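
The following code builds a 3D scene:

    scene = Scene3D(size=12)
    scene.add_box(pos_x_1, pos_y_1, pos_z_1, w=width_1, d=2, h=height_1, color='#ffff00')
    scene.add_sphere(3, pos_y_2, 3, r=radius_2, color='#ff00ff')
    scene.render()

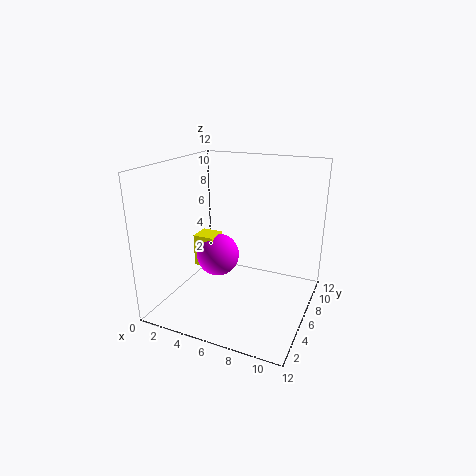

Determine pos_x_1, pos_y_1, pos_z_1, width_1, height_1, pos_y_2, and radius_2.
pos_x_1 = 1, pos_y_1 = 7, pos_z_1 = 2, width_1 = 2, height_1 = 3, pos_y_2 = 8, radius_2 = 2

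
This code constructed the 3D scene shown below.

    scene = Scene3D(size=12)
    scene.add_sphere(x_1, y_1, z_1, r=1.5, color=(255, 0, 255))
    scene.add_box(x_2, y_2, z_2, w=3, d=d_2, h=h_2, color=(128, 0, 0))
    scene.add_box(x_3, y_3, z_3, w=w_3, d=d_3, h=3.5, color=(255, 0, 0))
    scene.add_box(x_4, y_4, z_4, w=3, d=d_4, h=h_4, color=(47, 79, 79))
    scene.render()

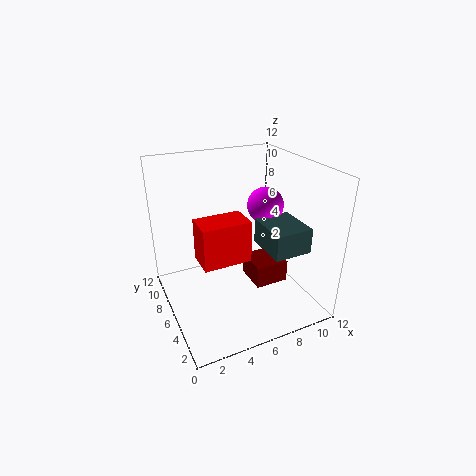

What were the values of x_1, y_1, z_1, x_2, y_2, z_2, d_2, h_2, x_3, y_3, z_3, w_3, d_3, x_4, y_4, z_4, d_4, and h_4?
x_1 = 8.5
y_1 = 6
z_1 = 8.5
x_2 = 7.5
y_2 = 5
z_2 = 1
d_2 = 3
h_2 = 2
x_3 = 2.5
y_3 = 4.5
z_3 = 4.5
w_3 = 4
d_3 = 2.5
x_4 = 7
y_4 = 1.5
z_4 = 6
d_4 = 3.5
h_4 = 2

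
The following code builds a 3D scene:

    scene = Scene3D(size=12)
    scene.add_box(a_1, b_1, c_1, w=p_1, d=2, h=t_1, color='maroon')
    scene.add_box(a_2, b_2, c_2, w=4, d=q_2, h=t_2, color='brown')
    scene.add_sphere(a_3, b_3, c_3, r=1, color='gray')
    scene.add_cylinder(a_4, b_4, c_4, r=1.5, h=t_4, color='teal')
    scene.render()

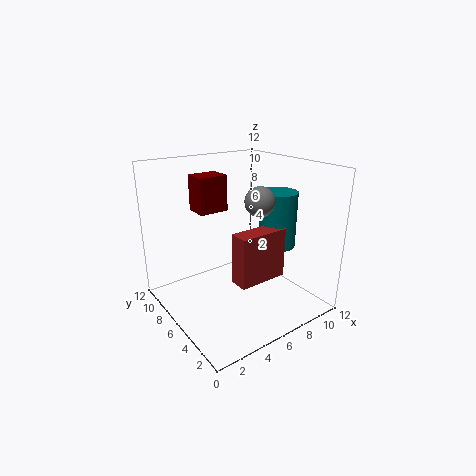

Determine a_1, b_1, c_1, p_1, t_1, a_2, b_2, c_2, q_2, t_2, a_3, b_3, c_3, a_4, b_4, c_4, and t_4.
a_1 = 3.5; b_1 = 7.5; c_1 = 8; p_1 = 2.5; t_1 = 3; a_2 = 4; b_2 = 2.5; c_2 = 3.5; q_2 = 1.5; t_2 = 4; a_3 = 4.5; b_3 = 1.5; c_3 = 10.5; a_4 = 8.5; b_4 = 4; c_4 = 5.5; t_4 = 4.5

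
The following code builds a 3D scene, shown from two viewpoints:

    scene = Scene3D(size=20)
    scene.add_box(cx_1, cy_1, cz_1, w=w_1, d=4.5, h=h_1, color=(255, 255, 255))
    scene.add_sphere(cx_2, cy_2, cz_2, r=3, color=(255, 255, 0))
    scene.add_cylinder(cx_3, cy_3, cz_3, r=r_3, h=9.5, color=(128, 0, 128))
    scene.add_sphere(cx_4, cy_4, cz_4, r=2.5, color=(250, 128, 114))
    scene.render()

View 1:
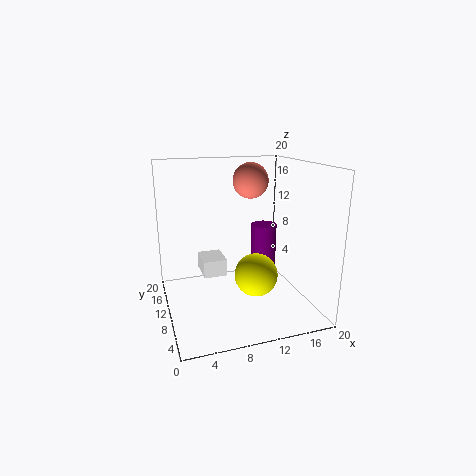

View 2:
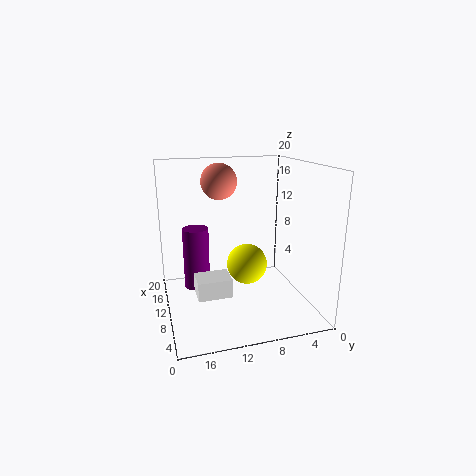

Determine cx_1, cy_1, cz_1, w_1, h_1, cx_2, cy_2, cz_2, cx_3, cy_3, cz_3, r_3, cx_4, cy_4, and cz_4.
cx_1 = 5.5, cy_1 = 12, cz_1 = 3.5, w_1 = 3.5, h_1 = 2.5, cx_2 = 12, cy_2 = 8, cz_2 = 5, cx_3 = 16, cy_3 = 15, cz_3 = 0.5, r_3 = 2, cx_4 = 12.5, cy_4 = 12, cz_4 = 17.5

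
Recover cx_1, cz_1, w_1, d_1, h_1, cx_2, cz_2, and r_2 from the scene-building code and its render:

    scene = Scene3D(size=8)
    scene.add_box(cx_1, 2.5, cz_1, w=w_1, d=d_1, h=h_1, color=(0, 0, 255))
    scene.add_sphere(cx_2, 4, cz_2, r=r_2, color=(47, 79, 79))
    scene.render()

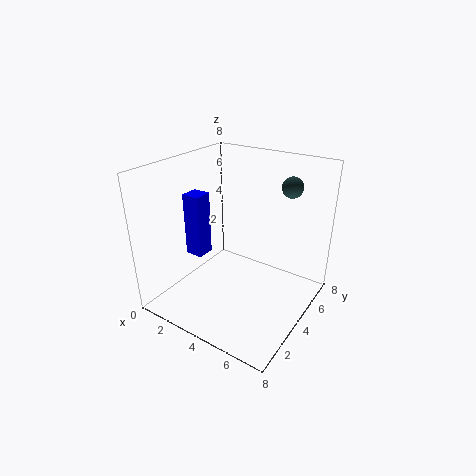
cx_1 = 1.5; cz_1 = 3; w_1 = 1; d_1 = 1; h_1 = 3.5; cx_2 = 7; cz_2 = 7.5; r_2 = 0.5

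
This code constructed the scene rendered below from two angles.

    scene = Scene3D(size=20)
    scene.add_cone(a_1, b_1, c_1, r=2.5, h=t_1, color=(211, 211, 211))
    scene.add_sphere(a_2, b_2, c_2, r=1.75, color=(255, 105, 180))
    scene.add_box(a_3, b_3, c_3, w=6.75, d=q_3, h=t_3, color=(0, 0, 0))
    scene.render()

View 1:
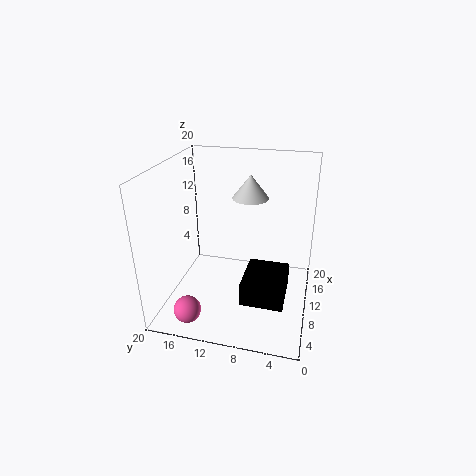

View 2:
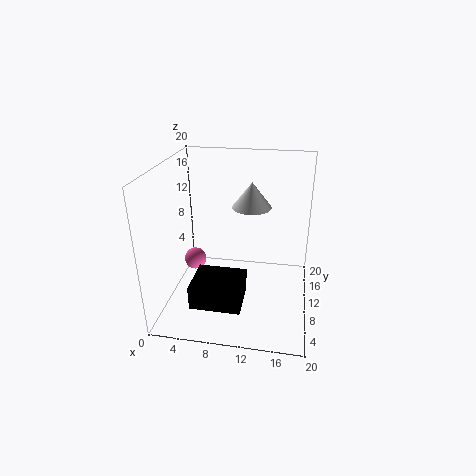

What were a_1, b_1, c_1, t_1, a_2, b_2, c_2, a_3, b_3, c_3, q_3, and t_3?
a_1 = 12
b_1 = 8.75
c_1 = 15.25
t_1 = 3.25
a_2 = 2
b_2 = 14.75
c_2 = 3
a_3 = 4.75
b_3 = 2.75
c_3 = 2.75
q_3 = 5.75
t_3 = 3.25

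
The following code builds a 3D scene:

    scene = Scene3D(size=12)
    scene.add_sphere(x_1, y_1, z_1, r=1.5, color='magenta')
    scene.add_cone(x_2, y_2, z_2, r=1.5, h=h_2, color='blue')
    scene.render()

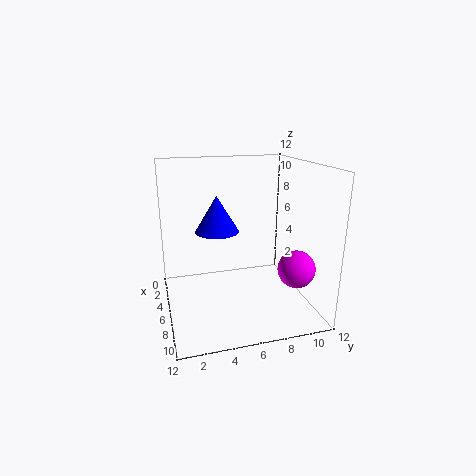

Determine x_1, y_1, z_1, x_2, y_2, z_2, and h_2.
x_1 = 9, y_1 = 10, z_1 = 4, x_2 = 9.5, y_2 = 3.5, z_2 = 8, h_2 = 2.5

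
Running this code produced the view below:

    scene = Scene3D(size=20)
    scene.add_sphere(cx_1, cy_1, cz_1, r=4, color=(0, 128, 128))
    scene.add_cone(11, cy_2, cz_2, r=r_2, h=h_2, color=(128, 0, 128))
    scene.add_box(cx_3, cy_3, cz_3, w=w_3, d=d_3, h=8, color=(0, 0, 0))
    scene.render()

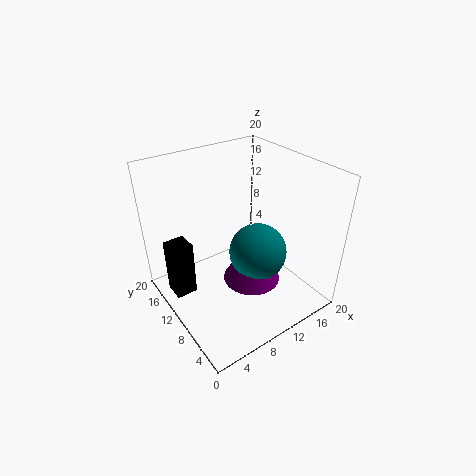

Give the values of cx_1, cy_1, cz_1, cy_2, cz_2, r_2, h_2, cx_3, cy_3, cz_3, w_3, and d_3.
cx_1 = 12
cy_1 = 8
cz_1 = 8
cy_2 = 8
cz_2 = 4
r_2 = 4
h_2 = 7
cx_3 = 1
cy_3 = 12
cz_3 = 2
w_3 = 3
d_3 = 3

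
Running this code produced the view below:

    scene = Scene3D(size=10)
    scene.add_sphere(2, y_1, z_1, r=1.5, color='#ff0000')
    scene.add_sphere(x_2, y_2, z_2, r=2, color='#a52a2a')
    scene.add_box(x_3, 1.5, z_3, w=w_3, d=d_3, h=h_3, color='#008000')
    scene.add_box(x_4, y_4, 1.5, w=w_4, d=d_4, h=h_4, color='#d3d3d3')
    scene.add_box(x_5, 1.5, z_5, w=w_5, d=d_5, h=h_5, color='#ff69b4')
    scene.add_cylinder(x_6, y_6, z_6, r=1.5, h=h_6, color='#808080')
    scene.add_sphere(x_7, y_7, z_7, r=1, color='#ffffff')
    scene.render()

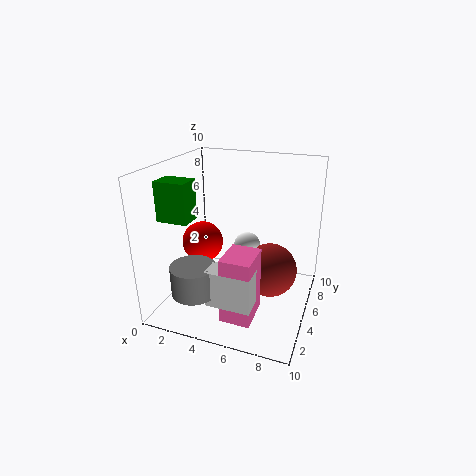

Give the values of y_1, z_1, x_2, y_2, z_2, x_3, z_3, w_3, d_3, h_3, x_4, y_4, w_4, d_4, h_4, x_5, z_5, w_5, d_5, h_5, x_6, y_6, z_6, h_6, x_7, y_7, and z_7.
y_1 = 5.5
z_1 = 4
x_2 = 7
y_2 = 6.5
z_2 = 2
x_3 = 1
z_3 = 7
w_3 = 2
d_3 = 1.5
h_3 = 2.5
x_4 = 4
y_4 = 1.5
w_4 = 3
d_4 = 1.5
h_4 = 2.5
x_5 = 5
z_5 = 0.5
w_5 = 2
d_5 = 2.5
h_5 = 4.5
x_6 = 3
y_6 = 2
z_6 = 2
h_6 = 2
x_7 = 5
y_7 = 7
z_7 = 3.5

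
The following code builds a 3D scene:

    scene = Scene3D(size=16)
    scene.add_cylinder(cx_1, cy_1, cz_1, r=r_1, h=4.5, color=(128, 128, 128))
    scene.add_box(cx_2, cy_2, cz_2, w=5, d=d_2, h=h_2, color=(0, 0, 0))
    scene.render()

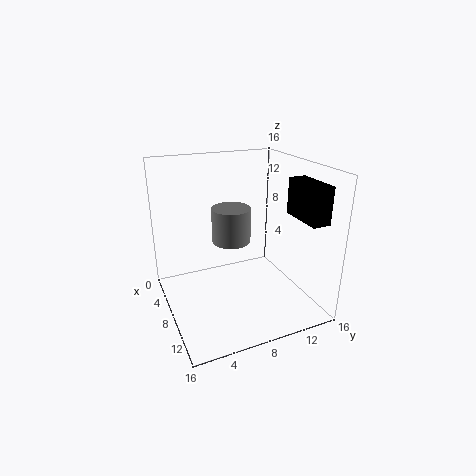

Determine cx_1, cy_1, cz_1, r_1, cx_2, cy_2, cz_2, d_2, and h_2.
cx_1 = 2.5
cy_1 = 9.5
cz_1 = 5
r_1 = 2.5
cx_2 = 9
cy_2 = 13.5
cz_2 = 10.5
d_2 = 2
h_2 = 4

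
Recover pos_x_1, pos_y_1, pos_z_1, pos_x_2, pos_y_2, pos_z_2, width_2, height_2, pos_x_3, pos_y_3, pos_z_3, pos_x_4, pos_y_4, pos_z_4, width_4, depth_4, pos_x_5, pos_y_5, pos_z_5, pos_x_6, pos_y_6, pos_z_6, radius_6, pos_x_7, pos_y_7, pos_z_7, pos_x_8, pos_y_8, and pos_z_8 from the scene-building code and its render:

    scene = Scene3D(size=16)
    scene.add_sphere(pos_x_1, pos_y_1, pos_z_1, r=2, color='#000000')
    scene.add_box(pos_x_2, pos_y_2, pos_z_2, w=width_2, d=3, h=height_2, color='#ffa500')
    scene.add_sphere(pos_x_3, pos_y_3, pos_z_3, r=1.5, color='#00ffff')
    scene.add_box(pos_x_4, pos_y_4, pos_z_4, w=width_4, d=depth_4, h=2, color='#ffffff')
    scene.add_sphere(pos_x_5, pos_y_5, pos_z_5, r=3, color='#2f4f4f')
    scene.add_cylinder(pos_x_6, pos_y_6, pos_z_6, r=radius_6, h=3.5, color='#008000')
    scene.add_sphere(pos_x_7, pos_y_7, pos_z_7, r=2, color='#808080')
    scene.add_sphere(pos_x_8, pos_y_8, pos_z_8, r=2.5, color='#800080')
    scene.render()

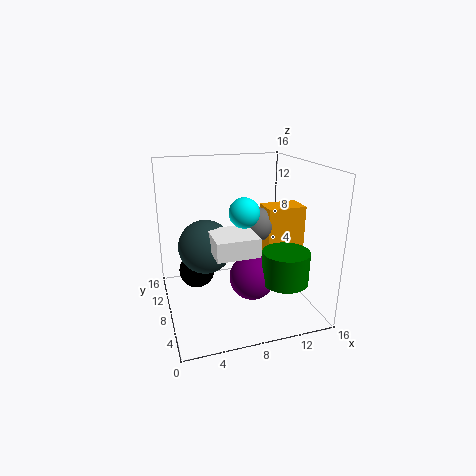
pos_x_1 = 3.5, pos_y_1 = 9.5, pos_z_1 = 4, pos_x_2 = 11.5, pos_y_2 = 7.5, pos_z_2 = 4, width_2 = 4.5, height_2 = 7, pos_x_3 = 7.5, pos_y_3 = 4.5, pos_z_3 = 12, pos_x_4 = 4.5, pos_y_4 = 3.5, pos_z_4 = 7.5, width_4 = 4.5, depth_4 = 4.5, pos_x_5 = 4.5, pos_y_5 = 9, pos_z_5 = 7, pos_x_6 = 12, pos_y_6 = 4, pos_z_6 = 4, radius_6 = 2.5, pos_x_7 = 10.5, pos_y_7 = 9, pos_z_7 = 9, pos_x_8 = 9, pos_y_8 = 6, pos_z_8 = 4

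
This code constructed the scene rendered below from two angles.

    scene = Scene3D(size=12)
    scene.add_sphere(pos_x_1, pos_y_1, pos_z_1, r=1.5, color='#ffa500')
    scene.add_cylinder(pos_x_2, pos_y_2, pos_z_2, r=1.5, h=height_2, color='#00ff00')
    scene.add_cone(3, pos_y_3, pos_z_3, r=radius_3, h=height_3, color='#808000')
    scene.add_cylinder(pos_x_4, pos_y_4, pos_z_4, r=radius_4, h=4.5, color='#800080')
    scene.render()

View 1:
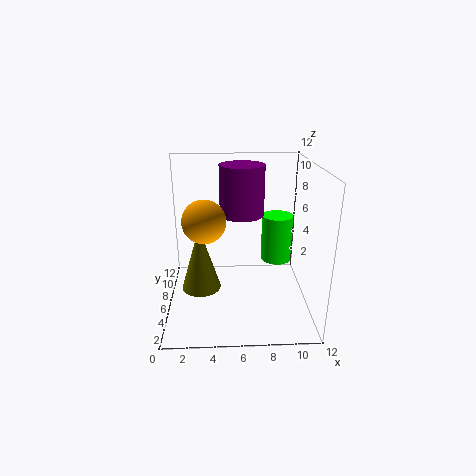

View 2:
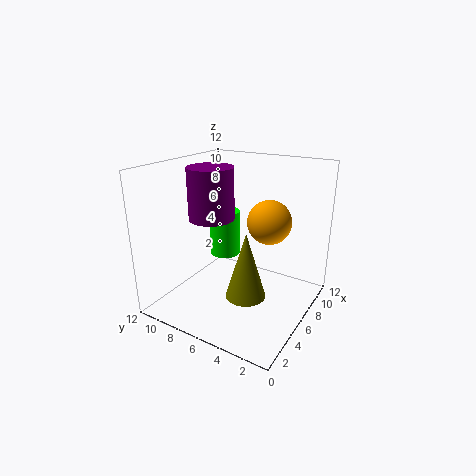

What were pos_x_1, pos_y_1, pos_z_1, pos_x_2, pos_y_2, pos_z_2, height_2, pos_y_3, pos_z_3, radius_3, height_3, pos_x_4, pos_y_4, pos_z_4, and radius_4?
pos_x_1 = 3.5
pos_y_1 = 2
pos_z_1 = 9
pos_x_2 = 10
pos_y_2 = 10
pos_z_2 = 2
height_2 = 4.5
pos_y_3 = 3.5
pos_z_3 = 3
radius_3 = 1.5
height_3 = 5
pos_x_4 = 6.5
pos_y_4 = 9
pos_z_4 = 7
radius_4 = 2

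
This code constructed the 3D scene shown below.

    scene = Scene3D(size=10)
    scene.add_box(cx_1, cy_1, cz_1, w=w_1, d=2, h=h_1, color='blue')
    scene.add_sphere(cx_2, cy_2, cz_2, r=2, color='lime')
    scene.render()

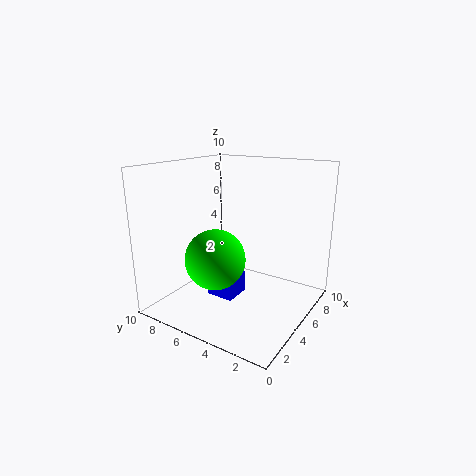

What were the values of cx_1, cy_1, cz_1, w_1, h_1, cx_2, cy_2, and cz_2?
cx_1 = 4; cy_1 = 5; cz_1 = 0.5; w_1 = 2; h_1 = 1.5; cx_2 = 3; cy_2 = 5.5; cz_2 = 4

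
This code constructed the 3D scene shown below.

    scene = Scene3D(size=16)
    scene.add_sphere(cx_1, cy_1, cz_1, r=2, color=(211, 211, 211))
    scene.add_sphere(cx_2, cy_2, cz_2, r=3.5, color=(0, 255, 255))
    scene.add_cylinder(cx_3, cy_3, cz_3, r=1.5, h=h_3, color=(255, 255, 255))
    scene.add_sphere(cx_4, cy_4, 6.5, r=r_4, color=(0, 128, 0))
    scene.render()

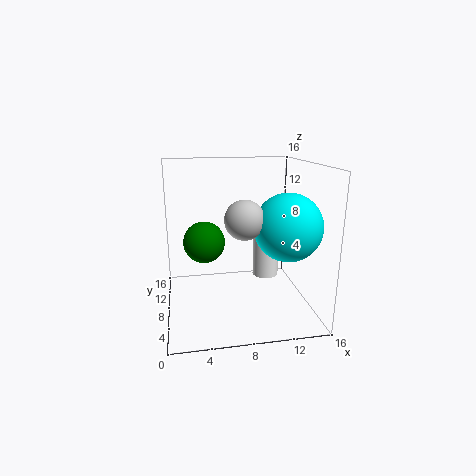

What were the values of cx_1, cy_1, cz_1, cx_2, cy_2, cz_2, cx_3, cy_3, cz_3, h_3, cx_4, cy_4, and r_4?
cx_1 = 8
cy_1 = 4.5
cz_1 = 11
cx_2 = 12.5
cy_2 = 4.5
cz_2 = 10
cx_3 = 11.5
cy_3 = 9
cz_3 = 3
h_3 = 5.5
cx_4 = 4.5
cy_4 = 11.5
r_4 = 2.5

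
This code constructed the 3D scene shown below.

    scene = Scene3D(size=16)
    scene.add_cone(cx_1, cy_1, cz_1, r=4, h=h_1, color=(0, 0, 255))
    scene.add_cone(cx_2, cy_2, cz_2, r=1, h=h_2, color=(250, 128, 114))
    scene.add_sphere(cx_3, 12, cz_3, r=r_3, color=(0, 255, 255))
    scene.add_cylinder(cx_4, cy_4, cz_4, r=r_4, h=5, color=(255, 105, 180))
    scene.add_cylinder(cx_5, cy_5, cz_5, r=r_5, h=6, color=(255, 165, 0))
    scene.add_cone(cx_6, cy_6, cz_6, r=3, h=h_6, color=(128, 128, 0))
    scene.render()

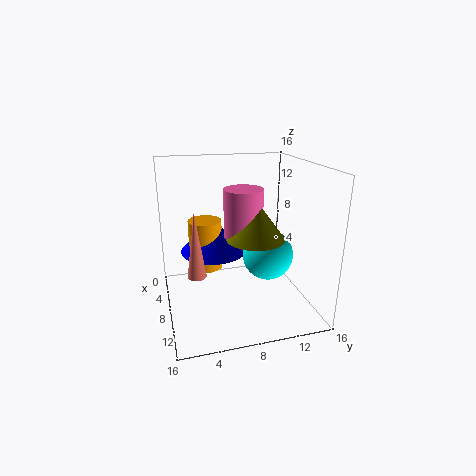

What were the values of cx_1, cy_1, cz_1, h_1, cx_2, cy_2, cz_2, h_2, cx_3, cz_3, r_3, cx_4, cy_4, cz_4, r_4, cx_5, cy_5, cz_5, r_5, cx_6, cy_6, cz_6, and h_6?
cx_1 = 4; cy_1 = 6; cz_1 = 5; h_1 = 4; cx_2 = 10; cy_2 = 3; cz_2 = 5; h_2 = 7; cx_3 = 7; cz_3 = 5; r_3 = 3; cx_4 = 10; cy_4 = 8; cz_4 = 9; r_4 = 2; cx_5 = 4; cy_5 = 5; cz_5 = 3; r_5 = 2; cx_6 = 11; cy_6 = 9; cz_6 = 9; h_6 = 4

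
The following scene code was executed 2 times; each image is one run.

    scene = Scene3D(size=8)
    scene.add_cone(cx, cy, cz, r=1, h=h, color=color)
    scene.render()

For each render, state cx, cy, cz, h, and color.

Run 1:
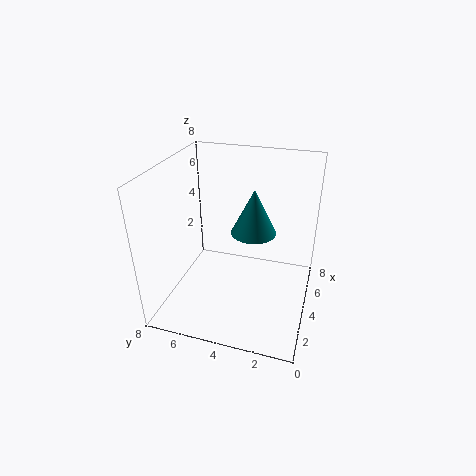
cx = 1.5; cy = 2.5; cz = 6; h = 2; color = 'teal'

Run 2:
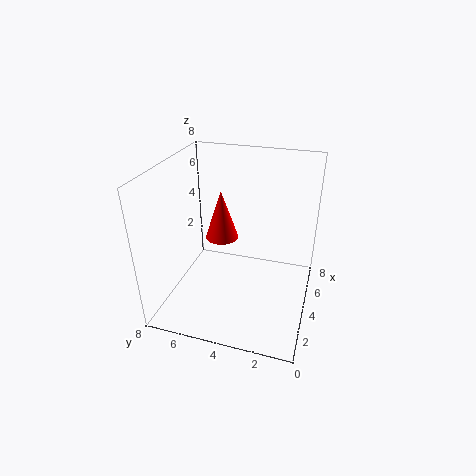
cx = 5.5; cy = 5.5; cz = 3; h = 3; color = 'red'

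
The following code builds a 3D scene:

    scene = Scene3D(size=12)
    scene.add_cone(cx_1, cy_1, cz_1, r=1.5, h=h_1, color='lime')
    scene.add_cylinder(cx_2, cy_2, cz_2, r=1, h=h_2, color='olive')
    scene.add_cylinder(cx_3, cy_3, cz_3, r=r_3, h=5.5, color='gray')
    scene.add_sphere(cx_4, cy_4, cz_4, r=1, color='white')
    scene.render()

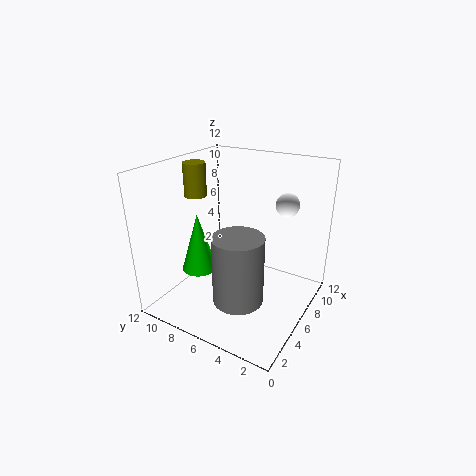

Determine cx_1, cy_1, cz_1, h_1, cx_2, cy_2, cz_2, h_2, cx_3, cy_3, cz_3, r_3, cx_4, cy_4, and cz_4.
cx_1 = 4.5
cy_1 = 9
cz_1 = 3
h_1 = 5
cx_2 = 7
cy_2 = 11
cz_2 = 8.5
h_2 = 3
cx_3 = 3.5
cy_3 = 4.5
cz_3 = 2
r_3 = 2
cx_4 = 9
cy_4 = 3
cz_4 = 8.5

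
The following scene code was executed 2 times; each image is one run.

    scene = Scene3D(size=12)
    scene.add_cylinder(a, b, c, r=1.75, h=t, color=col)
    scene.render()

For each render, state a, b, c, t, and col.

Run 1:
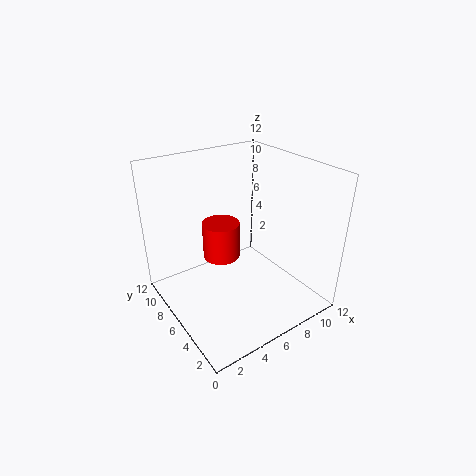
a = 6.5
b = 9.5
c = 2.25
t = 3.5
col = 'red'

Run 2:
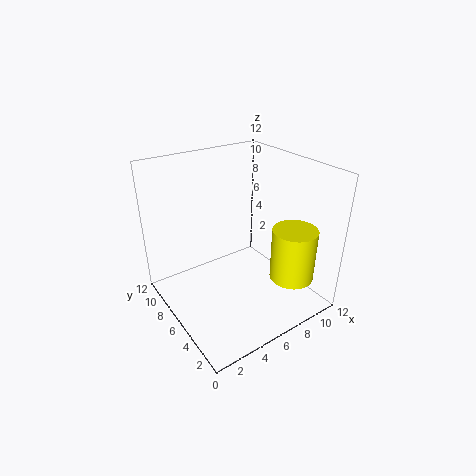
a = 8.5
b = 2
c = 3.5
t = 4.25
col = 'yellow'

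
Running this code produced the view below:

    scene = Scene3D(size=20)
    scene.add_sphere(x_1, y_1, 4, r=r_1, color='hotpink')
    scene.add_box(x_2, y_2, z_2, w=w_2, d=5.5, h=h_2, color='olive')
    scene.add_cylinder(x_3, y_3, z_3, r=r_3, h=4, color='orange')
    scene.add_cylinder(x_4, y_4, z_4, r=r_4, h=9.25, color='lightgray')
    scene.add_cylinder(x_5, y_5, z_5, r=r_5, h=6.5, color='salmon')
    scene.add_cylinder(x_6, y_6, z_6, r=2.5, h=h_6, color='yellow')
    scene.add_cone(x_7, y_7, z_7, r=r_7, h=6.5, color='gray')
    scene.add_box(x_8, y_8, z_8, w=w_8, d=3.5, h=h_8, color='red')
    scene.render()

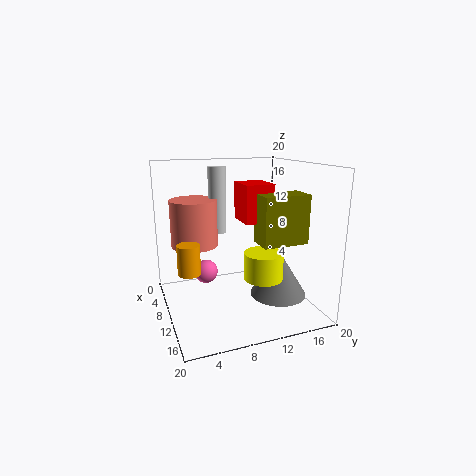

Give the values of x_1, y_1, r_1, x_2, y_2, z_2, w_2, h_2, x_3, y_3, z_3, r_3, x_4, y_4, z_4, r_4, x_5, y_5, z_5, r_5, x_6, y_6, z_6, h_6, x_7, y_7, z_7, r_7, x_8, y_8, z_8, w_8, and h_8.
x_1 = 6.25, y_1 = 6.25, r_1 = 1.75, x_2 = 16, y_2 = 9.75, z_2 = 11.5, w_2 = 3.25, h_2 = 5.75, x_3 = 11.25, y_3 = 2.75, z_3 = 6.25, r_3 = 1.5, x_4 = 7, y_4 = 8, z_4 = 10.25, r_4 = 1.25, x_5 = 7.25, y_5 = 4.5, z_5 = 8.75, r_5 = 3.25, x_6 = 15.25, y_6 = 11.5, z_6 = 6, h_6 = 3.5, x_7 = 12, y_7 = 15.5, z_7 = 1.5, r_7 = 4, x_8 = 12.75, y_8 = 8.5, z_8 = 13.75, w_8 = 4, h_8 = 4.5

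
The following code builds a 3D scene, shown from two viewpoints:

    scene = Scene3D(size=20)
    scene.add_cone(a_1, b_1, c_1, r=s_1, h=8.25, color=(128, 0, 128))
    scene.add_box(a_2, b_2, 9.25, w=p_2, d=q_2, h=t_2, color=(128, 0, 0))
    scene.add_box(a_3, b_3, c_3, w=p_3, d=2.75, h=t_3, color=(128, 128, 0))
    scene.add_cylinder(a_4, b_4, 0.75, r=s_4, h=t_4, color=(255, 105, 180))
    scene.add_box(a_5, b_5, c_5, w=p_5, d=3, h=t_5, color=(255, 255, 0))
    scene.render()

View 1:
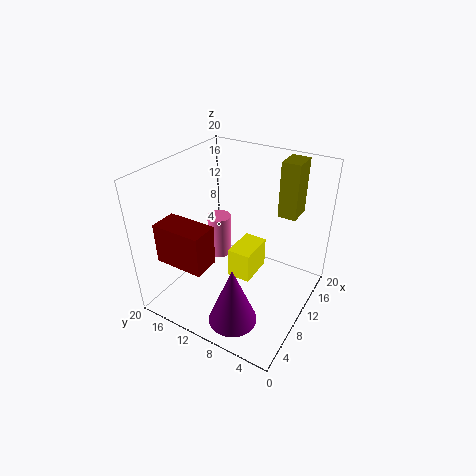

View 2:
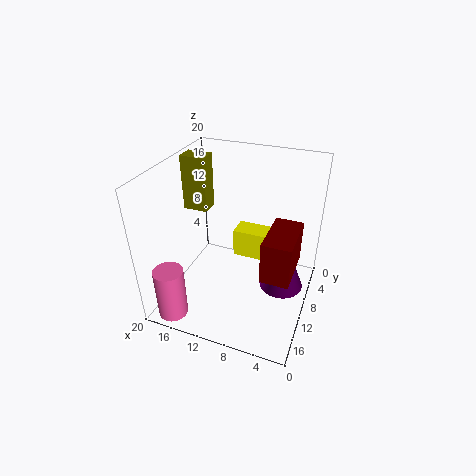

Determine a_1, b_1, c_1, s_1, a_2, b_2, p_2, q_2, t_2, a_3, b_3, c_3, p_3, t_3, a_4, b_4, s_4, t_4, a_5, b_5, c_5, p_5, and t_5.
a_1 = 4, b_1 = 7.25, c_1 = 1.25, s_1 = 3.25, a_2 = 1.25, b_2 = 10.25, p_2 = 3.5, q_2 = 6.5, t_2 = 5.25, a_3 = 16.25, b_3 = 4.25, c_3 = 11.25, p_3 = 3.75, t_3 = 8.25, a_4 = 16.75, b_4 = 17.75, s_4 = 2, t_4 = 7.25, a_5 = 6.25, b_5 = 6.25, c_5 = 6.5, p_5 = 4.75, t_5 = 4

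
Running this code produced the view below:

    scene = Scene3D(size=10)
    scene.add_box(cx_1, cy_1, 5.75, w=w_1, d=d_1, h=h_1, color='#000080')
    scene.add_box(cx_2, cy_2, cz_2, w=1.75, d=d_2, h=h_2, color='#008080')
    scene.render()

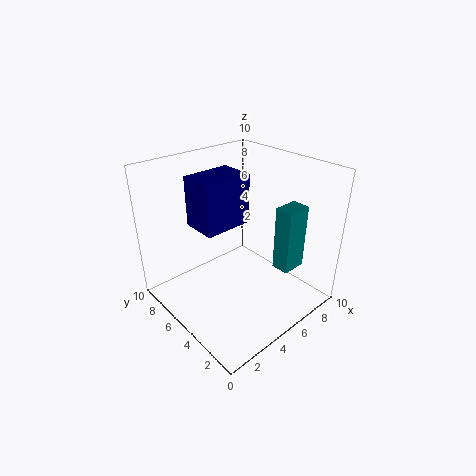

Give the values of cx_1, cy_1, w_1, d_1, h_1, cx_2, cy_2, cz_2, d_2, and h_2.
cx_1 = 2.75; cy_1 = 5.25; w_1 = 3.5; d_1 = 2.5; h_1 = 3.5; cx_2 = 6.5; cy_2 = 1.75; cz_2 = 3; d_2 = 1.25; h_2 = 4.5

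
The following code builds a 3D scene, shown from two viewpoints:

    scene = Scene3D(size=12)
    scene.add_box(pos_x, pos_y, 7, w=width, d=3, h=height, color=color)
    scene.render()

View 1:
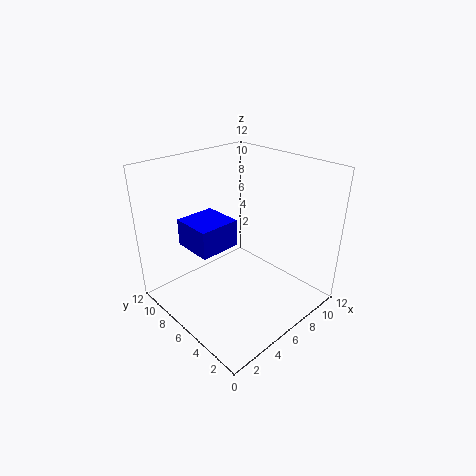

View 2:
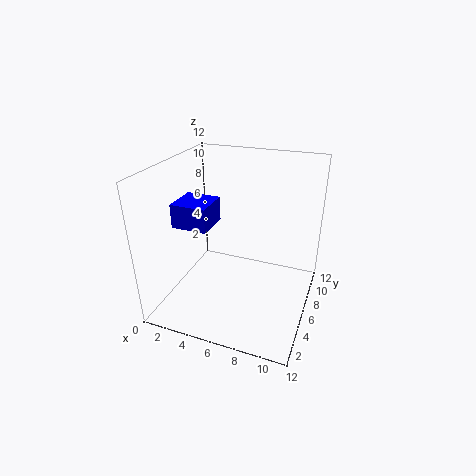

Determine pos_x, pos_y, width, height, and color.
pos_x = 1, pos_y = 4, width = 3, height = 2, color = 'blue'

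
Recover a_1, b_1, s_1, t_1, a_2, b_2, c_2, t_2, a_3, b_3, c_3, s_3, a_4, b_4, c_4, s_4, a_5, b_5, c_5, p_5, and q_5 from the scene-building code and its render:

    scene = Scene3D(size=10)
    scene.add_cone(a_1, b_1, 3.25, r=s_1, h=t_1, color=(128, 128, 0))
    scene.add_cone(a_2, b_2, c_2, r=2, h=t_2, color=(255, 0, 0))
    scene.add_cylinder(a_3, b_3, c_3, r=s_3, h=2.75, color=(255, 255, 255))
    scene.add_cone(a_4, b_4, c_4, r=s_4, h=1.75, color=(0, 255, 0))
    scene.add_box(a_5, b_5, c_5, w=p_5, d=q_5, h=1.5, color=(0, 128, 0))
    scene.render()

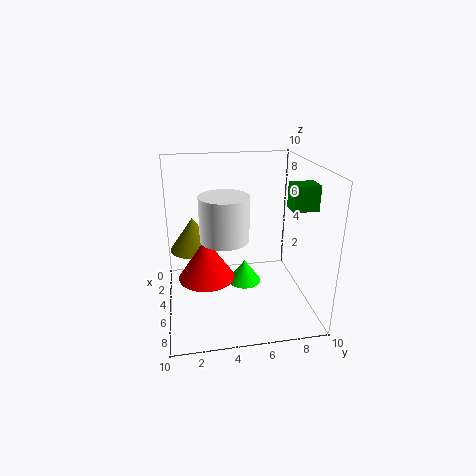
a_1 = 2.5; b_1 = 2; s_1 = 1.75; t_1 = 2.5; a_2 = 4.75; b_2 = 2.75; c_2 = 2; t_2 = 3; a_3 = 7.25; b_3 = 3.75; c_3 = 6; s_3 = 1.5; a_4 = 3.75; b_4 = 5.75; c_4 = 0.75; s_4 = 1.25; a_5 = 7.5; b_5 = 7.5; c_5 = 8; p_5 = 1.25; q_5 = 1.5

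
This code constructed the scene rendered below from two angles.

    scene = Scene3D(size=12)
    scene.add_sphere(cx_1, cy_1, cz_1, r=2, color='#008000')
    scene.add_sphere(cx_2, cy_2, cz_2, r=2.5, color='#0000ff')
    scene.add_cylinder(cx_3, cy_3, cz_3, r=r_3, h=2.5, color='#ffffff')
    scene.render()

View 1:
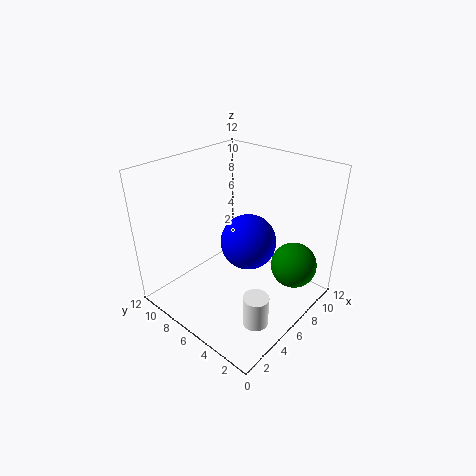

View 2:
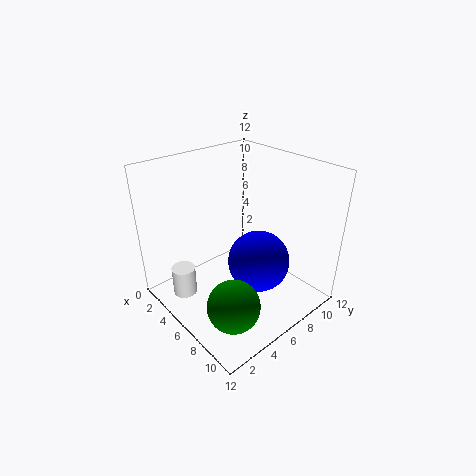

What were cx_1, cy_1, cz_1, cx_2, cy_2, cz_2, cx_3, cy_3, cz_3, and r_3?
cx_1 = 9.5, cy_1 = 2.5, cz_1 = 3, cx_2 = 8, cy_2 = 6.5, cz_2 = 4.5, cx_3 = 3.5, cy_3 = 2, cz_3 = 1, r_3 = 1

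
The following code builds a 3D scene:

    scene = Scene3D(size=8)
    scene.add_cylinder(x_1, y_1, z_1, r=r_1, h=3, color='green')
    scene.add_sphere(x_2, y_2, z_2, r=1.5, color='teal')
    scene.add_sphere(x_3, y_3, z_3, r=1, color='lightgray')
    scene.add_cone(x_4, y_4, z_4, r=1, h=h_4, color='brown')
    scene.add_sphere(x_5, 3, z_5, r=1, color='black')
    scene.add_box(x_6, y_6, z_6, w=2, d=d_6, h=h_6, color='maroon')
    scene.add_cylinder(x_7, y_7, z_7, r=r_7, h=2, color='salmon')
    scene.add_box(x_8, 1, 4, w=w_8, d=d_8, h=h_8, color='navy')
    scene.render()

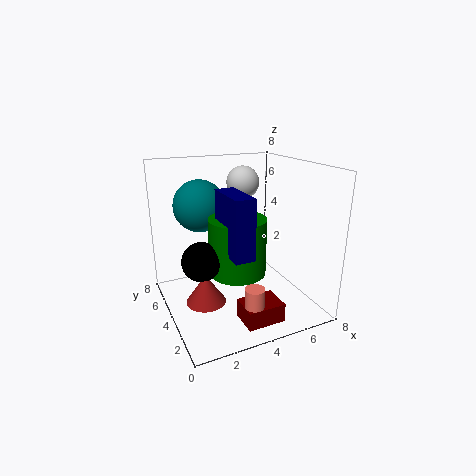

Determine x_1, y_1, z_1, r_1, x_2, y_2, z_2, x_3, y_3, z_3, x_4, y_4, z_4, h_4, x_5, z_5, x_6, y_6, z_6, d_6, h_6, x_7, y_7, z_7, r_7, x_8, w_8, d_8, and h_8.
x_1 = 3.5
y_1 = 3
z_1 = 2.5
r_1 = 1.5
x_2 = 2.5
y_2 = 6
z_2 = 5.5
x_3 = 5.5
y_3 = 6.5
z_3 = 6.5
x_4 = 1.5
y_4 = 2.5
z_4 = 1.5
h_4 = 1.5
x_5 = 1.5
z_5 = 3.5
x_6 = 3
y_6 = 0.5
z_6 = 0.5
d_6 = 1.5
h_6 = 1
x_7 = 3.5
y_7 = 1
z_7 = 0.5
r_7 = 0.5
x_8 = 2.5
w_8 = 1
d_8 = 2.5
h_8 = 3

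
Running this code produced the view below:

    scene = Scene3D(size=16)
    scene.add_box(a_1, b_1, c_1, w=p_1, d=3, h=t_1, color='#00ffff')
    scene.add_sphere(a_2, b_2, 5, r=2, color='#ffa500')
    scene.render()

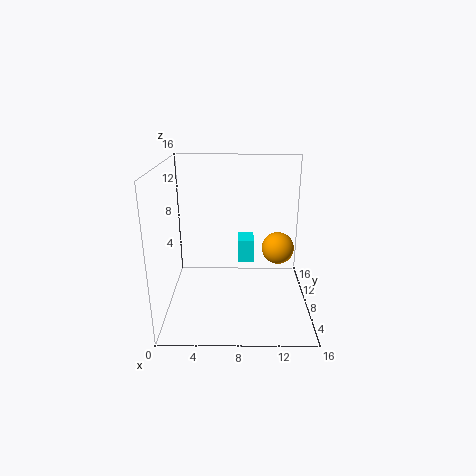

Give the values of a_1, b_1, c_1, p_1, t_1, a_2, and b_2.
a_1 = 8; b_1 = 12; c_1 = 3; p_1 = 2; t_1 = 3; a_2 = 13; b_2 = 12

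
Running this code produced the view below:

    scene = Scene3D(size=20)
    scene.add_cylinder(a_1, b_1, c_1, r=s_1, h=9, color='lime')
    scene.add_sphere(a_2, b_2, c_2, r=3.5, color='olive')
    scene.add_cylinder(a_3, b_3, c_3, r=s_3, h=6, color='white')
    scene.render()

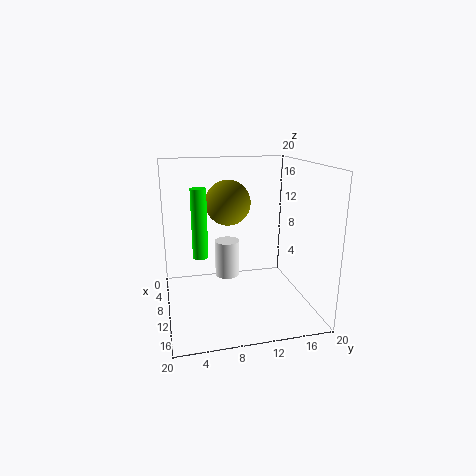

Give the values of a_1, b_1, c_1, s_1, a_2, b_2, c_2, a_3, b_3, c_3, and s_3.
a_1 = 12
b_1 = 4.5
c_1 = 8.5
s_1 = 1
a_2 = 3.5
b_2 = 10
c_2 = 13.5
a_3 = 2.5
b_3 = 10
c_3 = 1
s_3 = 2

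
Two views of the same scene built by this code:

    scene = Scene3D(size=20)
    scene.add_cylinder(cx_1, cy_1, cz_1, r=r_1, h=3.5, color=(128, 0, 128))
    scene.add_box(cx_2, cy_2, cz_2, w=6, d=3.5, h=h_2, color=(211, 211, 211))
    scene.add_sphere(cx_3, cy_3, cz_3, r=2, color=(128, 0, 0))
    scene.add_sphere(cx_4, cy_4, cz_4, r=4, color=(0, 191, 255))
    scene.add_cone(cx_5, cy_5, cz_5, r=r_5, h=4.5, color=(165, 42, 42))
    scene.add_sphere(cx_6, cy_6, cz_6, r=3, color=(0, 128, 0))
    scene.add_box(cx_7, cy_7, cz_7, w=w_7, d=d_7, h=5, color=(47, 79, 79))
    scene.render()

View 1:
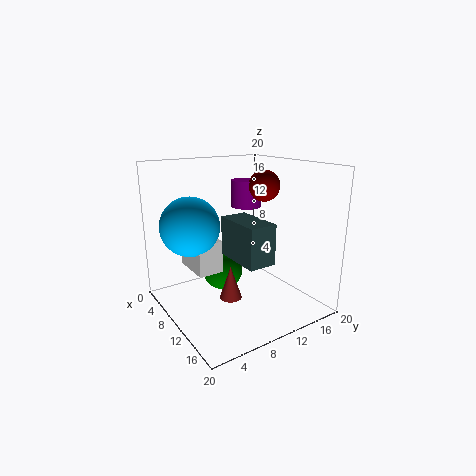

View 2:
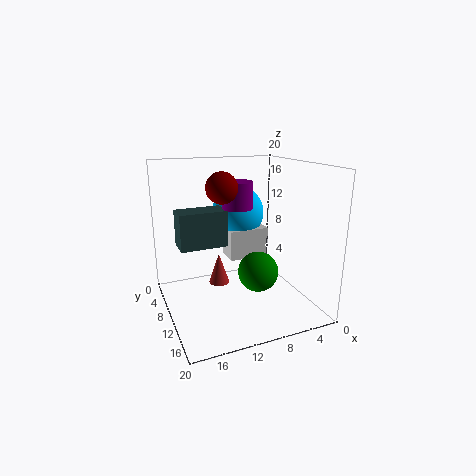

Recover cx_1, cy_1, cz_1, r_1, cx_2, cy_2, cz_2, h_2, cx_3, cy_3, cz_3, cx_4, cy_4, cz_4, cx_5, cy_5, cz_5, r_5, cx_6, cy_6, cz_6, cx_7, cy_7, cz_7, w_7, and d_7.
cx_1 = 10.5, cy_1 = 11, cz_1 = 14.5, r_1 = 2, cx_2 = 4, cy_2 = 4, cz_2 = 5.5, h_2 = 4.5, cx_3 = 13, cy_3 = 12, cz_3 = 17.5, cx_4 = 7.5, cy_4 = 4, cz_4 = 12, cx_5 = 12, cy_5 = 7.5, cz_5 = 2.5, r_5 = 1.5, cx_6 = 6.5, cy_6 = 9.5, cz_6 = 4, cx_7 = 11.5, cy_7 = 6.5, cz_7 = 9, w_7 = 6.5, d_7 = 3.5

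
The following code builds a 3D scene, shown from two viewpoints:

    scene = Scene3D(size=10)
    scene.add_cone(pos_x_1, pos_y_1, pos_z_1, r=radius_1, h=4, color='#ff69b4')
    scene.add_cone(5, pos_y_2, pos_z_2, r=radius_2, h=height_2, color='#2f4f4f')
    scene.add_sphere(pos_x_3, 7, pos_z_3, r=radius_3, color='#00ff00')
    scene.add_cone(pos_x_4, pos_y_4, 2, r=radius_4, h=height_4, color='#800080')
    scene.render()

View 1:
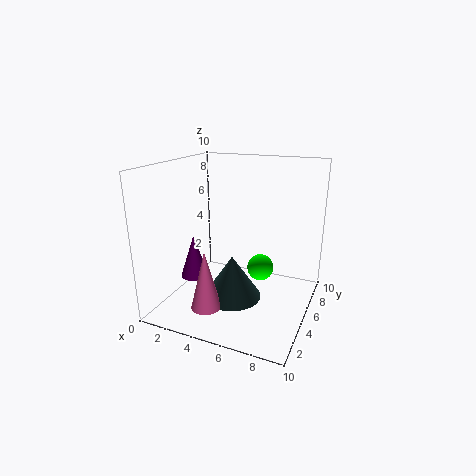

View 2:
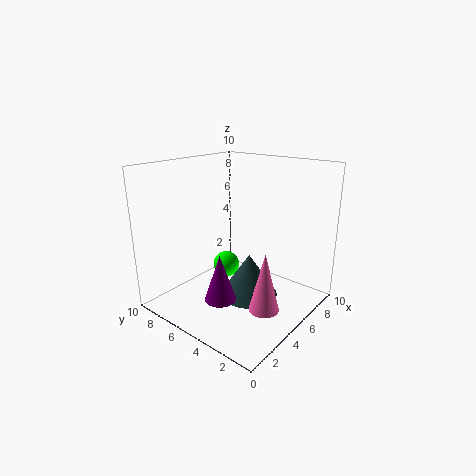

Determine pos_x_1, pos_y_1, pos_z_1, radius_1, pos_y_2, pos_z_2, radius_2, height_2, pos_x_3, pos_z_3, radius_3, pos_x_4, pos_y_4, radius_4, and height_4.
pos_x_1 = 4; pos_y_1 = 2; pos_z_1 = 1; radius_1 = 1; pos_y_2 = 4; pos_z_2 = 1; radius_2 = 2; height_2 = 3; pos_x_3 = 6; pos_z_3 = 2; radius_3 = 1; pos_x_4 = 2; pos_y_4 = 4; radius_4 = 1; height_4 = 3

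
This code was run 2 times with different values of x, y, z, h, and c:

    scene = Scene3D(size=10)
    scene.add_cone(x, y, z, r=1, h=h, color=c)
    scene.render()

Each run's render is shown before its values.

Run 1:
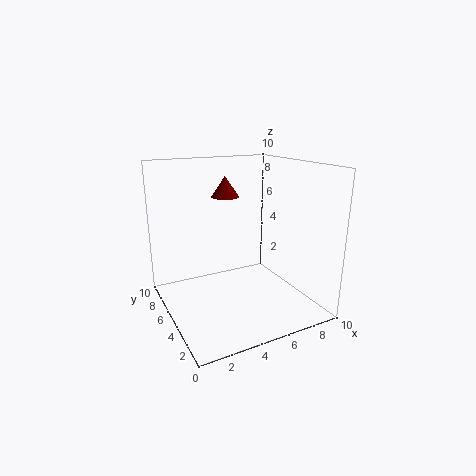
x = 5, y = 7, z = 7.5, h = 1.5, c = 'maroon'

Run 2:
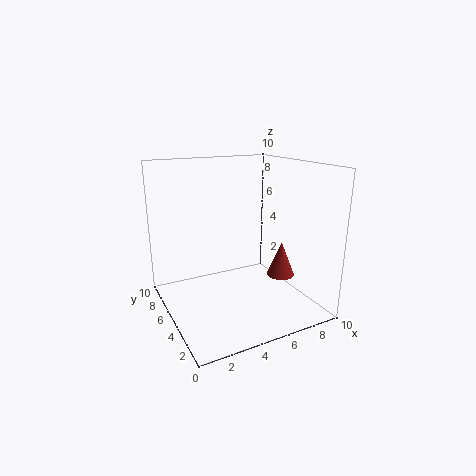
x = 8, y = 4, z = 2, h = 2.5, c = 'brown'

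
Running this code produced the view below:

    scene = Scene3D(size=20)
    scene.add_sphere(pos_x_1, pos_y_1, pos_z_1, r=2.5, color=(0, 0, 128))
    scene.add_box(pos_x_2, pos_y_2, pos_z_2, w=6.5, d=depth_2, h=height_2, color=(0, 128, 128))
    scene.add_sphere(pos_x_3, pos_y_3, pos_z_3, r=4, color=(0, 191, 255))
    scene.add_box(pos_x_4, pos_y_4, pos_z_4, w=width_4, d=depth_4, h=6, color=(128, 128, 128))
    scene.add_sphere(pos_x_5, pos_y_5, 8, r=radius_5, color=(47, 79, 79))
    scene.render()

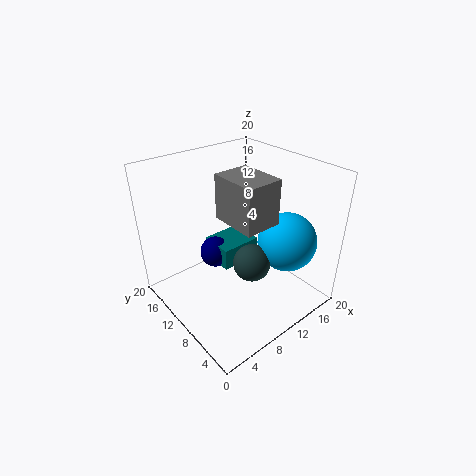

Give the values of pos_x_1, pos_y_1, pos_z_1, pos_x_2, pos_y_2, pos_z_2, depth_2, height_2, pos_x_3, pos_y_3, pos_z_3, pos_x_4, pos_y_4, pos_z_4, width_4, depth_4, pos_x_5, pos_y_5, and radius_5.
pos_x_1 = 11, pos_y_1 = 17, pos_z_1 = 3.5, pos_x_2 = 10.5, pos_y_2 = 13.5, pos_z_2 = 2, depth_2 = 5.5, height_2 = 3.5, pos_x_3 = 14.5, pos_y_3 = 5, pos_z_3 = 10, pos_x_4 = 7.5, pos_y_4 = 5, pos_z_4 = 13.5, width_4 = 5, depth_4 = 6.5, pos_x_5 = 9.5, pos_y_5 = 6.5, radius_5 = 2.5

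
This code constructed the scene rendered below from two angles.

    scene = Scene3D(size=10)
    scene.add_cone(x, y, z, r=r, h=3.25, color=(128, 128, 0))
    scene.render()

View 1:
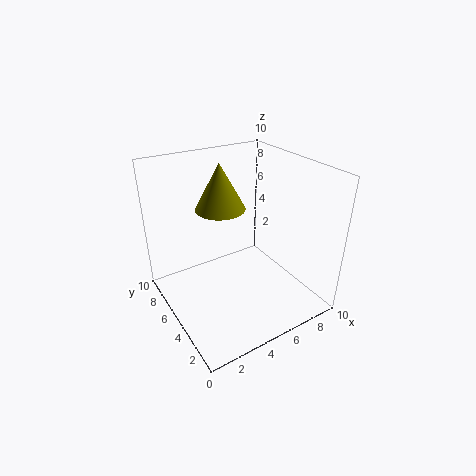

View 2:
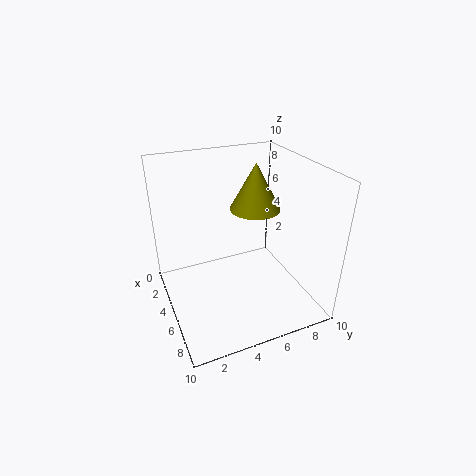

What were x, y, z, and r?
x = 4.5
y = 6.5
z = 6.75
r = 1.75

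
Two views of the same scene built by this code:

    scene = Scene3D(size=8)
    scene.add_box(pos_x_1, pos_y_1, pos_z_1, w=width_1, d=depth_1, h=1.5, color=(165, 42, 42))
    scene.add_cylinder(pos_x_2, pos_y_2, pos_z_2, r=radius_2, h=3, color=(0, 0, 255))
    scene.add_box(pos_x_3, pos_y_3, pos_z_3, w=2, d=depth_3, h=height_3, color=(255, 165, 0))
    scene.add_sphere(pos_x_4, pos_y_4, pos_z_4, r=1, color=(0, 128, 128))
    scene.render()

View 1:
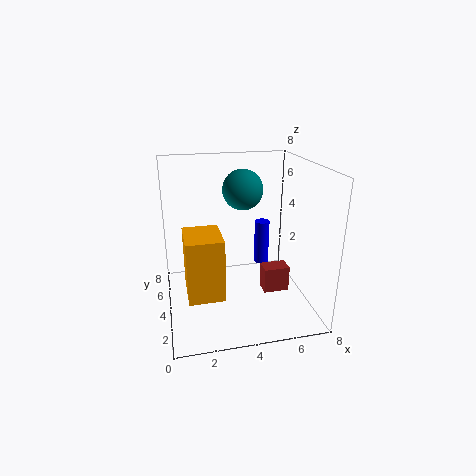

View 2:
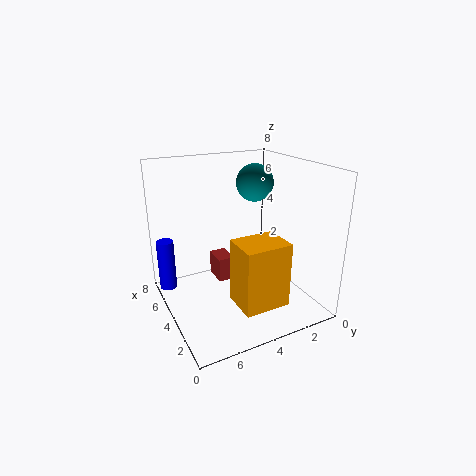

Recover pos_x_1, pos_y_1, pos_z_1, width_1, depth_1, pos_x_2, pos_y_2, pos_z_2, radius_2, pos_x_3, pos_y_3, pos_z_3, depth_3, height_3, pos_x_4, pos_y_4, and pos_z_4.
pos_x_1 = 5.5; pos_y_1 = 3.5; pos_z_1 = 0.5; width_1 = 1.5; depth_1 = 1; pos_x_2 = 6.5; pos_y_2 = 7.5; pos_z_2 = 0.5; radius_2 = 0.5; pos_x_3 = 1; pos_y_3 = 2.5; pos_z_3 = 1; depth_3 = 2.5; height_3 = 3.5; pos_x_4 = 4; pos_y_4 = 3; pos_z_4 = 7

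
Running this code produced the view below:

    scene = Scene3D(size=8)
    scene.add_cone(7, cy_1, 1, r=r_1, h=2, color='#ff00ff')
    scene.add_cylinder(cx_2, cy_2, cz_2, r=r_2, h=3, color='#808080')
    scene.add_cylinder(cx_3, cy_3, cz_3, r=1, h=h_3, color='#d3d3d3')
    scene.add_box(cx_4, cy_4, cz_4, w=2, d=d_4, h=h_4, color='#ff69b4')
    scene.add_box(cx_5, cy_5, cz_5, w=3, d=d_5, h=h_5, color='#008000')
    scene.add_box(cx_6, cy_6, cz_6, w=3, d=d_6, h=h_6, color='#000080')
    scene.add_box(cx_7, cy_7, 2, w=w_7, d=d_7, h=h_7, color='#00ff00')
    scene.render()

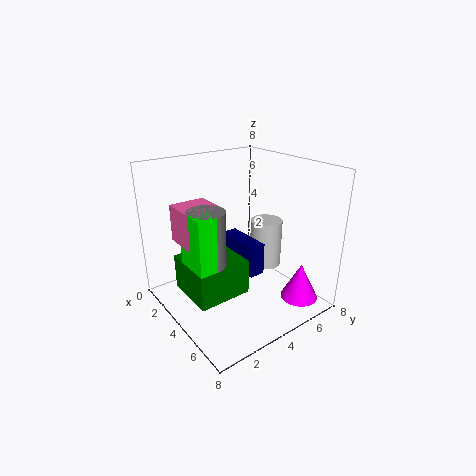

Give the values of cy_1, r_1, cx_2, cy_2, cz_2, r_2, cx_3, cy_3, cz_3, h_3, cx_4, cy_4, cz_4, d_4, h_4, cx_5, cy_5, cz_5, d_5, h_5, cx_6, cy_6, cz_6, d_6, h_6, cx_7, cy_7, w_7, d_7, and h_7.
cy_1 = 6; r_1 = 1; cx_2 = 4; cy_2 = 2; cz_2 = 3; r_2 = 1; cx_3 = 3; cy_3 = 7; cz_3 = 1; h_3 = 3; cx_4 = 2; cy_4 = 1; cz_4 = 4; d_4 = 2; h_4 = 2; cx_5 = 2; cy_5 = 1; cz_5 = 1; d_5 = 3; h_5 = 2; cx_6 = 1; cy_6 = 5; cz_6 = 1; d_6 = 1; h_6 = 2; cx_7 = 3; cy_7 = 1; w_7 = 2; d_7 = 1; h_7 = 4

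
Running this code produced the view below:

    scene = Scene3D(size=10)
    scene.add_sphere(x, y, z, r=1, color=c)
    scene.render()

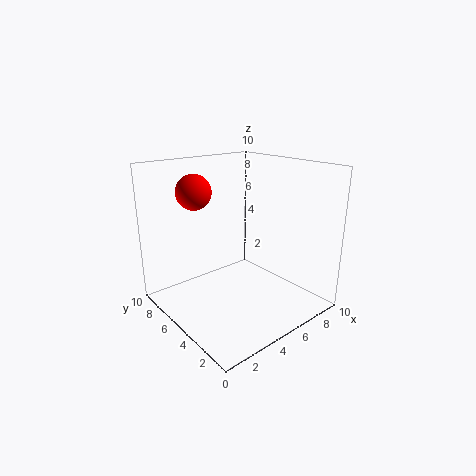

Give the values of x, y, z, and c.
x = 1
y = 4
z = 9
c = 'red'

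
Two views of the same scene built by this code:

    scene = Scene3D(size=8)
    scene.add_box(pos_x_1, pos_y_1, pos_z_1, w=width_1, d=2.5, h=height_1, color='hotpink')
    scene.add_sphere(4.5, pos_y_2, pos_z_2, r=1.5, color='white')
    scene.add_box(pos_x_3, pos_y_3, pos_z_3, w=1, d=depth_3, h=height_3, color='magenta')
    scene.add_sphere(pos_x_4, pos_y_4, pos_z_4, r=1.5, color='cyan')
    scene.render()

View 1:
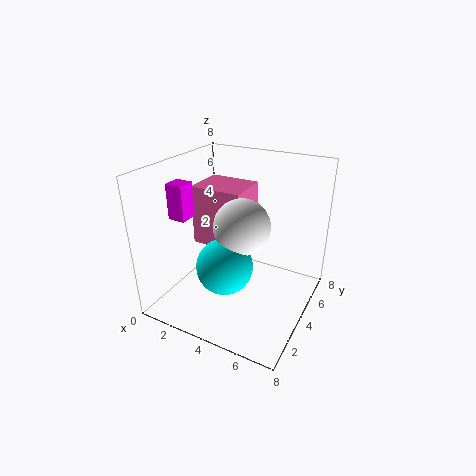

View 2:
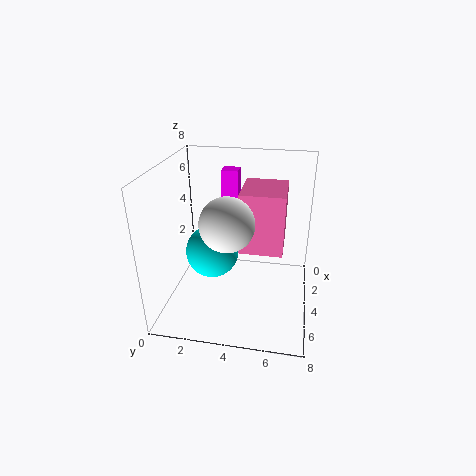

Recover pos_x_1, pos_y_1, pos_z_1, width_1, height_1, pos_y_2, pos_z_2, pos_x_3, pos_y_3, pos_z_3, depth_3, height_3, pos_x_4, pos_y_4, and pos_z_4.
pos_x_1 = 1
pos_y_1 = 4
pos_z_1 = 3
width_1 = 3
height_1 = 3.5
pos_y_2 = 3.5
pos_z_2 = 5
pos_x_3 = 0.5
pos_y_3 = 2.5
pos_z_3 = 5
depth_3 = 1
height_3 = 2
pos_x_4 = 4
pos_y_4 = 2.5
pos_z_4 = 3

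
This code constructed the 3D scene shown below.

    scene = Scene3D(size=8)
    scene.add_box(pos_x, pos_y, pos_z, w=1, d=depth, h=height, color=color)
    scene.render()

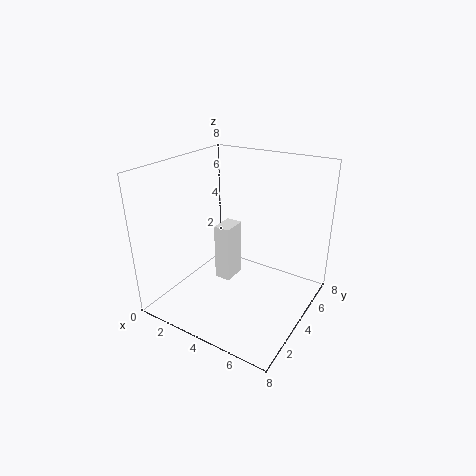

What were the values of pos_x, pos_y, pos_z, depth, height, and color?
pos_x = 2
pos_y = 4.5
pos_z = 0.5
depth = 1.5
height = 3.5
color = 'white'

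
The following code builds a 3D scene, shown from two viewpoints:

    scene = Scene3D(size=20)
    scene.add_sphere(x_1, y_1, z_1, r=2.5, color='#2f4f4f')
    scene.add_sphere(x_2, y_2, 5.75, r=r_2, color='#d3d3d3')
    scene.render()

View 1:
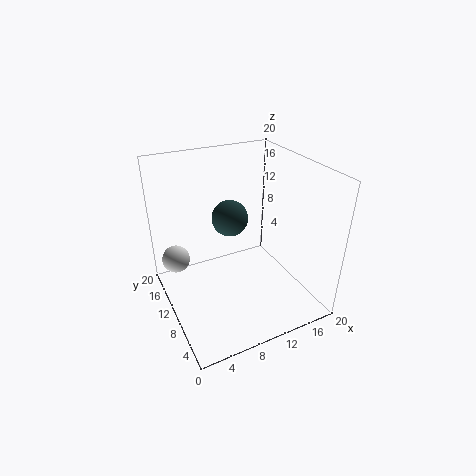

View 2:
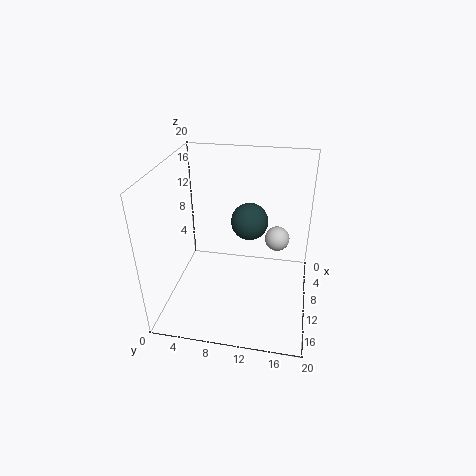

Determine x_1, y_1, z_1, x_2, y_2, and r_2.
x_1 = 9.5; y_1 = 11.5; z_1 = 12.5; x_2 = 2.25; y_2 = 15; r_2 = 2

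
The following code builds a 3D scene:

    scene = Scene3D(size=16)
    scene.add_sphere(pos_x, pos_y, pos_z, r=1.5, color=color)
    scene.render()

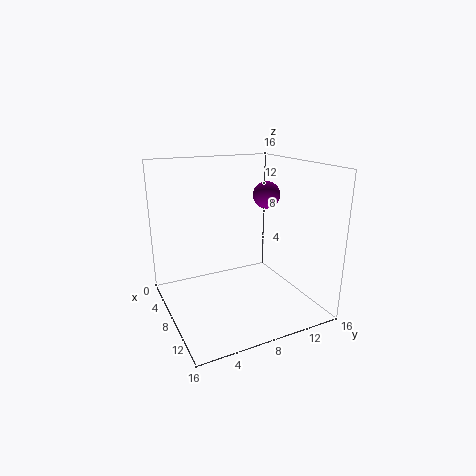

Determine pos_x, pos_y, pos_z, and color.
pos_x = 8, pos_y = 11.5, pos_z = 12.5, color = 'purple'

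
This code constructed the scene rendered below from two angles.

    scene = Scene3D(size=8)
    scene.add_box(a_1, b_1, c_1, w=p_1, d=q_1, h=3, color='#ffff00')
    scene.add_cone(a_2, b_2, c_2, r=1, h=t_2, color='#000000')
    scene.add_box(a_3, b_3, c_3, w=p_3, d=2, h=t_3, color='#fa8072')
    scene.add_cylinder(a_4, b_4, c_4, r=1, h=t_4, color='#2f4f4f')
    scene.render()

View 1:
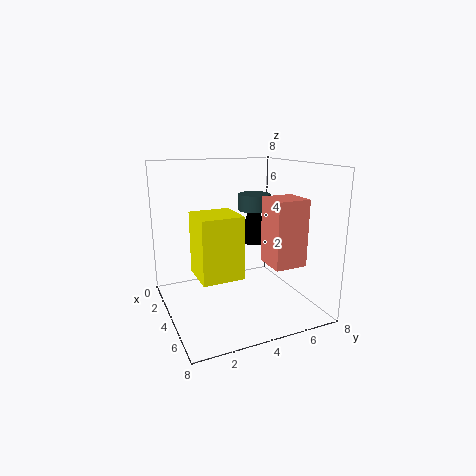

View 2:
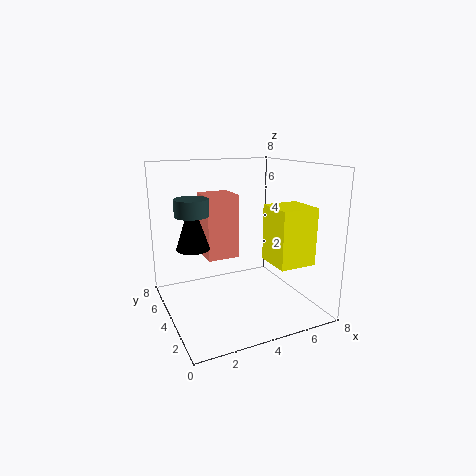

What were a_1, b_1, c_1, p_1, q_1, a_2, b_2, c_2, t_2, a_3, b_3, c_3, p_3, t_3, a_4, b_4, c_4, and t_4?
a_1 = 5; b_1 = 1; c_1 = 3; p_1 = 2; q_1 = 2; a_2 = 2; b_2 = 6; c_2 = 3; t_2 = 3; a_3 = 3; b_3 = 6; c_3 = 2; p_3 = 2; t_3 = 4; a_4 = 2; b_4 = 6; c_4 = 5; t_4 = 1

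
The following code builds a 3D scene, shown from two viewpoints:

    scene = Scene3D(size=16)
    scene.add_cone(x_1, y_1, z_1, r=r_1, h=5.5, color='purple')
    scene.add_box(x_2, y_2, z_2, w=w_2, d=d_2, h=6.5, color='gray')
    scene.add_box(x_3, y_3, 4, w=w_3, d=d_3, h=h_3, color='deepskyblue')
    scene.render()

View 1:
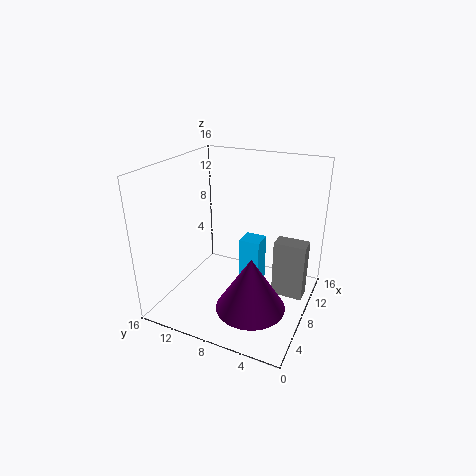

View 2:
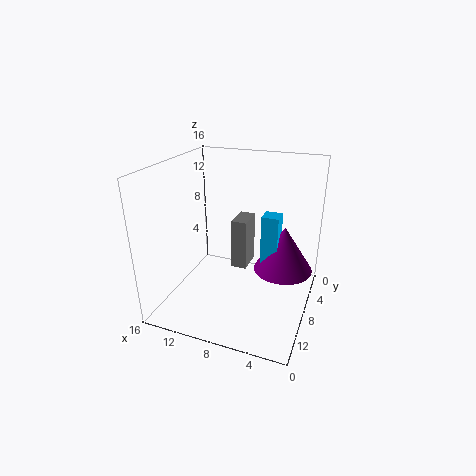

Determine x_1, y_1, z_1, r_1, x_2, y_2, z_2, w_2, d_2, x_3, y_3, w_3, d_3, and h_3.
x_1 = 3.5
y_1 = 4.5
z_1 = 3
r_1 = 3.5
x_2 = 8.5
y_2 = 0.5
z_2 = 1.5
w_2 = 2
d_2 = 3.5
x_3 = 4
y_3 = 4
w_3 = 2
d_3 = 2
h_3 = 6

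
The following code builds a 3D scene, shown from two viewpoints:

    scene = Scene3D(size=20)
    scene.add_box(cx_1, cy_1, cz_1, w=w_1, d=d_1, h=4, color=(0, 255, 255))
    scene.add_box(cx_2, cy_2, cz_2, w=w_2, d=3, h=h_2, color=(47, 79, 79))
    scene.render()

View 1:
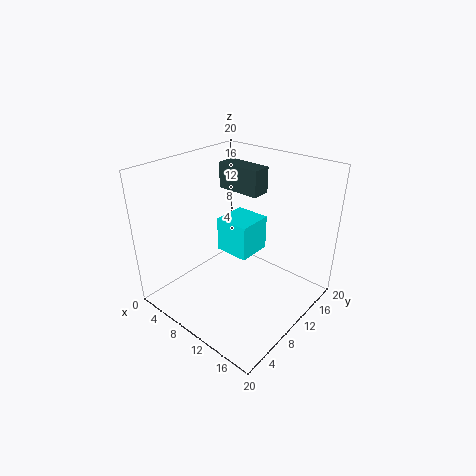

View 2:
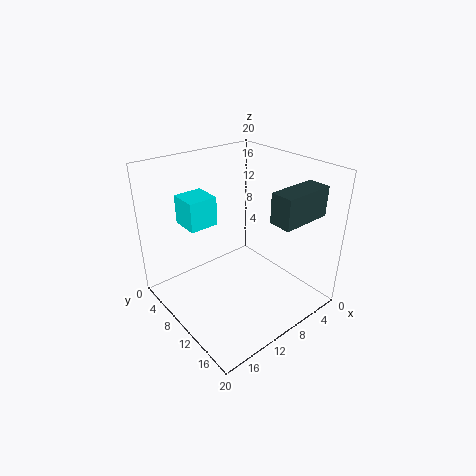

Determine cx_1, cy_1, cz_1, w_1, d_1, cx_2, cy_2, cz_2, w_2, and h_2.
cx_1 = 12
cy_1 = 4
cz_1 = 12
w_1 = 4
d_1 = 4
cx_2 = 2
cy_2 = 15
cz_2 = 14
w_2 = 7
h_2 = 4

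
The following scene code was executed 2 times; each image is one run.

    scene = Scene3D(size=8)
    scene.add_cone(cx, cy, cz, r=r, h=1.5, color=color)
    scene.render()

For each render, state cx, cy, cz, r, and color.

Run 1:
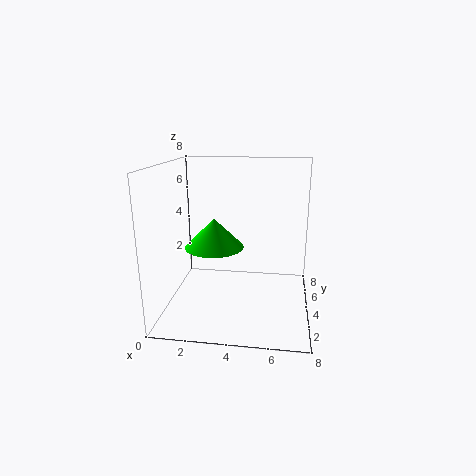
cx = 3; cy = 2.5; cz = 4; r = 1.5; color = 'lime'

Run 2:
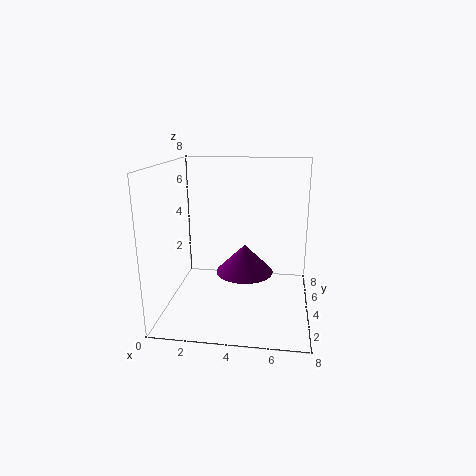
cx = 4.5; cy = 3; cz = 2.5; r = 1.5; color = 'purple'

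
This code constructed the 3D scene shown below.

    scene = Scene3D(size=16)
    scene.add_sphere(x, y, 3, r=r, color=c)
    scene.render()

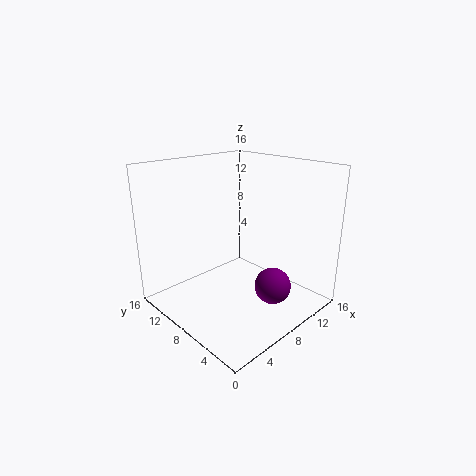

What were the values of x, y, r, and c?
x = 9.5; y = 4; r = 2; c = 'purple'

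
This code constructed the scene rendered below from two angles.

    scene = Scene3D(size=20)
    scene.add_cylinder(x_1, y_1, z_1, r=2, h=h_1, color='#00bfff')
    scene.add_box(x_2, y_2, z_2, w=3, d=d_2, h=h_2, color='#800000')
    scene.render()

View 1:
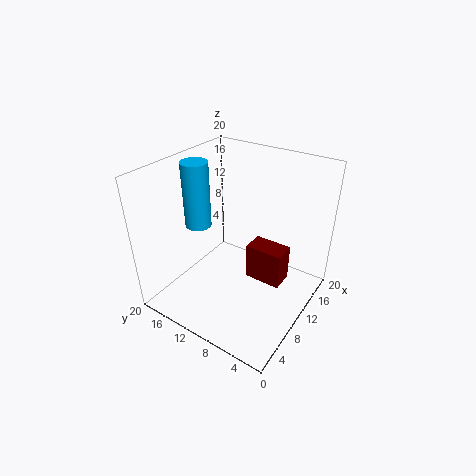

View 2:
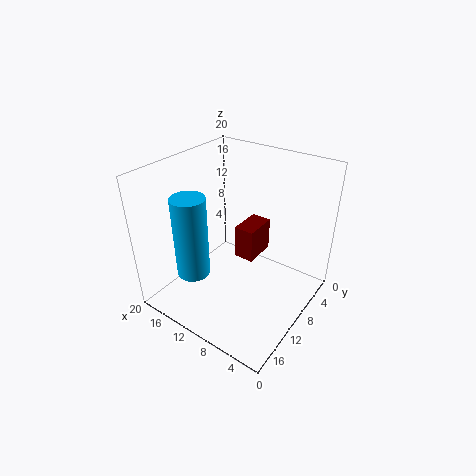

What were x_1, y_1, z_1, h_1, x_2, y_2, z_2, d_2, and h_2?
x_1 = 11
y_1 = 18
z_1 = 9
h_1 = 10
x_2 = 9
y_2 = 3
z_2 = 5
d_2 = 5
h_2 = 5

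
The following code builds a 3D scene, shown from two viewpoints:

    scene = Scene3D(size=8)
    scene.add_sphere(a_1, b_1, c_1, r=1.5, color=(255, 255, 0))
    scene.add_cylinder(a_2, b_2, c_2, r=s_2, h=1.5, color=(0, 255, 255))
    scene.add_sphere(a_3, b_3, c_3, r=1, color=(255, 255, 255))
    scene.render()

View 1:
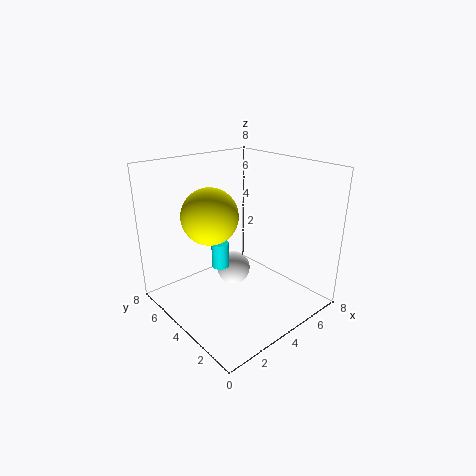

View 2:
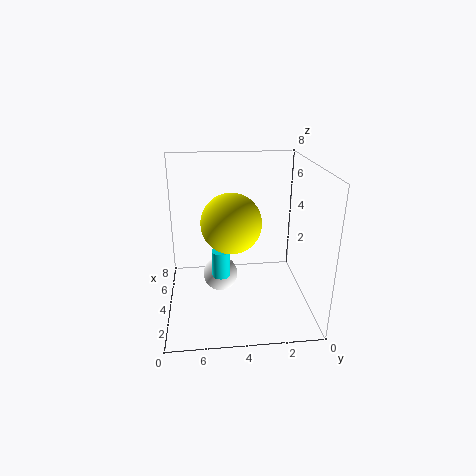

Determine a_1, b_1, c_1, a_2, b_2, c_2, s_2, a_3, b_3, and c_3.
a_1 = 2.5
b_1 = 4.5
c_1 = 5.5
a_2 = 3.5
b_2 = 5
c_2 = 2
s_2 = 0.5
a_3 = 4.5
b_3 = 5
c_3 = 1.5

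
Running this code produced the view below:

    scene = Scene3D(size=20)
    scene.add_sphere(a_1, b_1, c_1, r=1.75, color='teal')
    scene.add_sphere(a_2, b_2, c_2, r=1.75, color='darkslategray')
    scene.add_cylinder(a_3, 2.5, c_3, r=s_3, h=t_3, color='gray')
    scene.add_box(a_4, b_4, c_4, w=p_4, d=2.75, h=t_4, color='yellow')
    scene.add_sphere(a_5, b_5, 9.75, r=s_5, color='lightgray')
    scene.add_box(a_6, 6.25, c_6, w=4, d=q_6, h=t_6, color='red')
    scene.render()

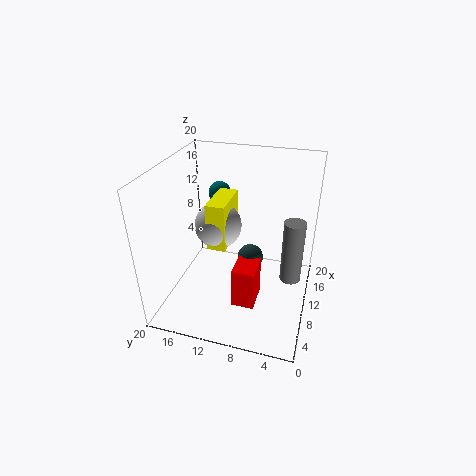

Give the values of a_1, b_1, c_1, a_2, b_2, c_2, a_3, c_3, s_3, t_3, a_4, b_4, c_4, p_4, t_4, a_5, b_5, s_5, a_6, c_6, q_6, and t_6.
a_1 = 17.5; b_1 = 15.25; c_1 = 13; a_2 = 9.25; b_2 = 8; c_2 = 7.75; a_3 = 11.5; c_3 = 3.5; s_3 = 1.5; t_3 = 9.25; a_4 = 10; b_4 = 12; c_4 = 7.25; p_4 = 6.5; t_4 = 7; a_5 = 13; b_5 = 14; s_5 = 3.5; a_6 = 4.25; c_6 = 3; q_6 = 3; t_6 = 5.5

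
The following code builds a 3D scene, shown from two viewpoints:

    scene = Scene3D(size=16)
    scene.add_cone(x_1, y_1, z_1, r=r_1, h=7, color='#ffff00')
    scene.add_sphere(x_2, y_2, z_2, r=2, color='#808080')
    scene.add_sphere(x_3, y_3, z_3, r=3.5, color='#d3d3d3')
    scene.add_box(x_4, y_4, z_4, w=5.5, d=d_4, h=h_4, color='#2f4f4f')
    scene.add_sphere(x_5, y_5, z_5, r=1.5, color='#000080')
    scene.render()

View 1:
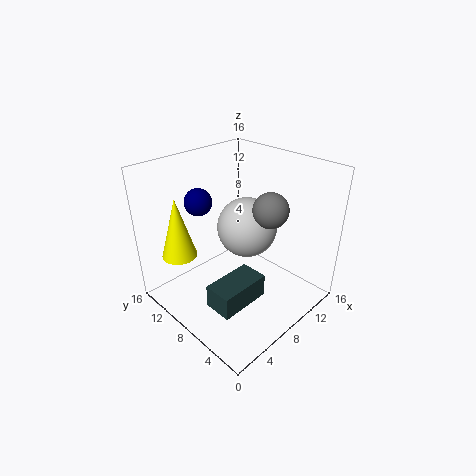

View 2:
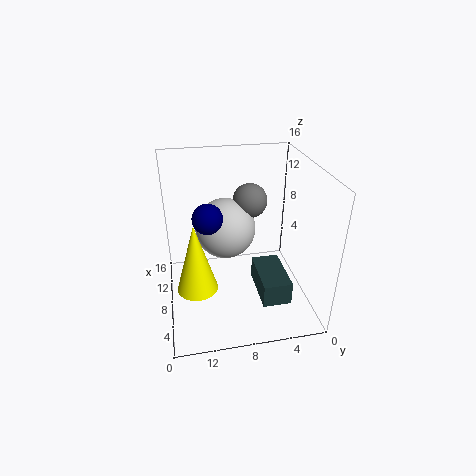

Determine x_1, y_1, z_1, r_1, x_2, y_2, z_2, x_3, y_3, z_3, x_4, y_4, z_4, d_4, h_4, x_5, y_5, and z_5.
x_1 = 3.5
y_1 = 13
z_1 = 5.5
r_1 = 2
x_2 = 11
y_2 = 6
z_2 = 11
x_3 = 10.5
y_3 = 9
z_3 = 8
x_4 = 2
y_4 = 3.5
z_4 = 3
d_4 = 3
h_4 = 2.5
x_5 = 5.5
y_5 = 11.5
z_5 = 12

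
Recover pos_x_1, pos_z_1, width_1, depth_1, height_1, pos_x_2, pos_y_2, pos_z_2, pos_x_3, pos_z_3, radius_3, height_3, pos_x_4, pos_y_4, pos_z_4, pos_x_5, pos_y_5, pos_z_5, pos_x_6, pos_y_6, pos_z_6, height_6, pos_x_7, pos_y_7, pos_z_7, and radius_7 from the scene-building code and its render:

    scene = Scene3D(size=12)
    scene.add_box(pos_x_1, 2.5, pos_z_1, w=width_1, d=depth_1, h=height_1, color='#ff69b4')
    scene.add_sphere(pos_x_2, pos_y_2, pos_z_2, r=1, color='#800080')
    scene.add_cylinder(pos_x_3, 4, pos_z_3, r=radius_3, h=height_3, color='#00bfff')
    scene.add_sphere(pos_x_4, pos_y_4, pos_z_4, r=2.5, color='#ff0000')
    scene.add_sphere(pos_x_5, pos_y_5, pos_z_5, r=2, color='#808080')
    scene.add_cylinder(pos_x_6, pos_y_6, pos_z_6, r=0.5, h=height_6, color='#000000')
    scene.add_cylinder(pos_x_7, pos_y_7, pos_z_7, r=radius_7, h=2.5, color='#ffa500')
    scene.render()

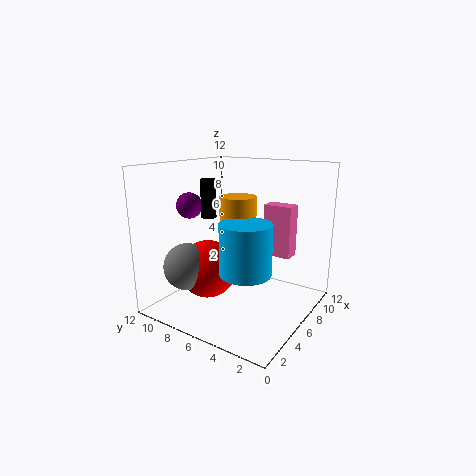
pos_x_1 = 8.5
pos_z_1 = 4
width_1 = 1.5
depth_1 = 2.5
height_1 = 4.5
pos_x_2 = 3
pos_y_2 = 8.5
pos_z_2 = 9
pos_x_3 = 4
pos_z_3 = 4
radius_3 = 2
height_3 = 4
pos_x_4 = 5
pos_y_4 = 8.5
pos_z_4 = 3
pos_x_5 = 3.5
pos_y_5 = 9.5
pos_z_5 = 3.5
pos_x_6 = 1
pos_y_6 = 5
pos_z_6 = 9
height_6 = 2.5
pos_x_7 = 6
pos_y_7 = 6
pos_z_7 = 7
radius_7 = 1.5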